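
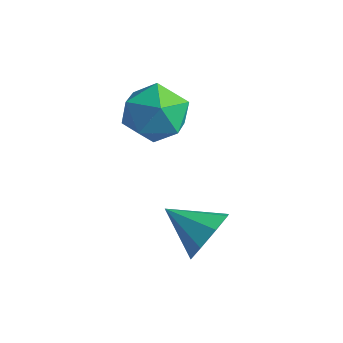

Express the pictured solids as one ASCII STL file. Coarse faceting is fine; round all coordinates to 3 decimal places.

solid 
facet normal 0.081 0.793 0.603
outer loop
vertex -3.161 1.102 -1.026
vertex -3.131 0.629 -0.408
vertex -2.475 0.838 -0.771
endloop
endfacet
facet normal 0.370 0.928 -0.034
outer loop
vertex -3.161 1.102 -1.026
vertex -2.475 0.838 -0.771
vertex -2.621 0.868 -1.535
endloop
endfacet
facet normal -0.137 0.837 -0.530
outer loop
vertex -3.161 1.102 -1.026
vertex -2.621 0.868 -1.535
vertex -3.368 0.677 -1.644
endloop
endfacet
facet normal -0.737 0.646 -0.197
outer loop
vertex -3.161 1.102 -1.026
vertex -3.368 0.677 -1.644
vertex -3.683 0.53 -0.948
endloop
endfacet
facet normal -0.603 0.619 0.503
outer loop
vertex -3.161 1.102 -1.026
vertex -3.683 0.53 -0.948
vertex -3.131 0.629 -0.408
endloop
endfacet
facet normal 0.882 0.446 -0.151
outer loop
vertex -2.621 0.868 -1.535
vertex -2.475 0.838 -0.771
vertex -2.257 0.25 -1.232
endloop
endfacet
facet normal 0.415 0.227 0.881
outer loop
vertex -2.475 0.838 -0.771
vertex -3.131 0.629 -0.408
vertex -2.572 0.103 -0.536
endloop
endfacet
facet normal -0.693 -0.056 0.719
outer loop
vertex -3.131 0.629 -0.408
vertex -3.683 0.53 -0.948
vertex -3.319 -0.088 -0.645
endloop
endfacet
facet normal -0.910 -0.012 -0.414
outer loop
vertex -3.683 0.53 -0.948
vertex -3.368 0.677 -1.644
vertex -3.465 -0.058 -1.409
endloop
endfacet
facet normal 0.063 0.298 -0.952
outer loop
vertex -3.368 0.677 -1.644
vertex -2.621 0.868 -1.535
vertex -2.809 0.151 -1.772
endloop
endfacet
facet normal 0.737 -0.646 0.197
outer loop
vertex -2.779 -0.322 -1.154
vertex -2.257 0.25 -1.232
vertex -2.572 0.103 -0.536
endloop
endfacet
facet normal 0.137 -0.837 0.530
outer loop
vertex -2.779 -0.322 -1.154
vertex -2.572 0.103 -0.536
vertex -3.319 -0.088 -0.645
endloop
endfacet
facet normal -0.370 -0.928 0.034
outer loop
vertex -2.779 -0.322 -1.154
vertex -3.319 -0.088 -0.645
vertex -3.465 -0.058 -1.409
endloop
endfacet
facet normal -0.081 -0.793 -0.603
outer loop
vertex -2.779 -0.322 -1.154
vertex -3.465 -0.058 -1.409
vertex -2.809 0.151 -1.772
endloop
endfacet
facet normal 0.603 -0.619 -0.503
outer loop
vertex -2.779 -0.322 -1.154
vertex -2.809 0.151 -1.772
vertex -2.257 0.25 -1.232
endloop
endfacet
facet normal 0.910 0.012 0.414
outer loop
vertex -2.572 0.103 -0.536
vertex -2.257 0.25 -1.232
vertex -2.475 0.838 -0.771
endloop
endfacet
facet normal -0.063 -0.298 0.952
outer loop
vertex -3.319 -0.088 -0.645
vertex -2.572 0.103 -0.536
vertex -3.131 0.629 -0.408
endloop
endfacet
facet normal -0.882 -0.446 0.151
outer loop
vertex -3.465 -0.058 -1.409
vertex -3.319 -0.088 -0.645
vertex -3.683 0.53 -0.948
endloop
endfacet
facet normal -0.415 -0.227 -0.881
outer loop
vertex -2.809 0.151 -1.772
vertex -3.465 -0.058 -1.409
vertex -3.368 0.677 -1.644
endloop
endfacet
facet normal 0.693 0.056 -0.719
outer loop
vertex -2.257 0.25 -1.232
vertex -2.809 0.151 -1.772
vertex -2.621 0.868 -1.535
endloop
endfacet
facet normal 0.884 0.216 -0.414
outer loop
vertex -0.655 -0.133 -2.587
vertex -0.842 -0.434 -3.144
vertex -0.883 0.182 -2.91
endloop
endfacet
facet normal -0.329 0.549 0.768
outer loop
vertex -0.655 -0.133 -2.587
vertex -0.883 0.182 -2.91
vertex -1.798 -0.666 -2.696
endloop
endfacet
facet normal 0.884 0.216 -0.414
outer loop
vertex -0.883 0.182 -2.91
vertex -0.842 -0.434 -3.144
vertex -1.087 0.136 -3.37
endloop
endfacet
facet normal -0.638 0.741 0.209
outer loop
vertex -0.883 0.182 -2.91
vertex -1.087 0.136 -3.37
vertex -1.798 -0.666 -2.696
endloop
endfacet
facet normal 0.884 0.215 -0.415
outer loop
vertex -1.087 0.136 -3.37
vertex -0.842 -0.434 -3.144
vertex -1.148 -0.244 -3.697
endloop
endfacet
facet normal -0.827 0.437 -0.353
outer loop
vertex -1.087 0.136 -3.37
vertex -1.148 -0.244 -3.697
vertex -1.798 -0.666 -2.696
endloop
endfacet
facet normal 0.884 0.215 -0.415
outer loop
vertex -1.148 -0.244 -3.697
vertex -0.842 -0.434 -3.144
vertex -1.03 -0.736 -3.7
endloop
endfacet
facet normal -0.787 -0.185 -0.589
outer loop
vertex -1.148 -0.244 -3.697
vertex -1.03 -0.736 -3.7
vertex -1.798 -0.666 -2.696
endloop
endfacet
facet normal 0.884 0.215 -0.415
outer loop
vertex -1.03 -0.736 -3.7
vertex -0.842 -0.434 -3.144
vertex -0.802 -1.05 -3.377
endloop
endfacet
facet normal -0.539 -0.761 -0.360
outer loop
vertex -1.03 -0.736 -3.7
vertex -0.802 -1.05 -3.377
vertex -1.798 -0.666 -2.696
endloop
endfacet
facet normal 0.885 0.214 -0.414
outer loop
vertex -0.802 -1.05 -3.377
vertex -0.842 -0.434 -3.144
vertex -0.598 -1.004 -2.917
endloop
endfacet
facet normal -0.232 -0.952 0.198
outer loop
vertex -0.802 -1.05 -3.377
vertex -0.598 -1.004 -2.917
vertex -1.798 -0.666 -2.696
endloop
endfacet
facet normal 0.885 0.214 -0.414
outer loop
vertex -0.598 -1.004 -2.917
vertex -0.842 -0.434 -3.144
vertex -0.537 -0.624 -2.59
endloop
endfacet
facet normal -0.042 -0.648 0.761
outer loop
vertex -0.598 -1.004 -2.917
vertex -0.537 -0.624 -2.59
vertex -1.798 -0.666 -2.696
endloop
endfacet
facet normal 0.885 0.215 -0.413
outer loop
vertex -0.537 -0.624 -2.59
vertex -0.842 -0.434 -3.144
vertex -0.655 -0.133 -2.587
endloop
endfacet
facet normal -0.083 -0.026 0.996
outer loop
vertex -0.537 -0.624 -2.59
vertex -0.655 -0.133 -2.587
vertex -1.798 -0.666 -2.696
endloop
endfacet

endsolid


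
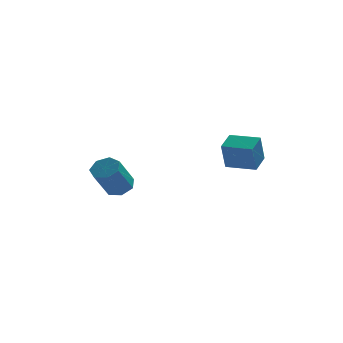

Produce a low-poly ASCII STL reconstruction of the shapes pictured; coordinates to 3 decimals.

solid 
facet normal -0.492 -0.806 -0.330
outer loop
vertex 2.587 -3.911 2.403
vertex 1.609 -3.307 2.385
vertex 2.803 -3.595 1.308
endloop
endfacet
facet normal 0.851 -0.525 0.016
outer loop
vertex 3.231 -2.893 1.595
vertex 2.587 -3.911 2.403
vertex 2.803 -3.595 1.308
endloop
endfacet
facet normal -0.492 -0.805 -0.330
outer loop
vertex 2.803 -3.595 1.308
vertex 1.609 -3.307 2.385
vertex 1.825 -2.99 1.29
endloop
endfacet
facet normal 0.186 0.273 -0.944
outer loop
vertex 1.825 -2.99 1.29
vertex 3.231 -2.893 1.595
vertex 2.803 -3.595 1.308
endloop
endfacet
facet normal -0.186 -0.273 0.944
outer loop
vertex 2.587 -3.911 2.403
vertex 2.037 -2.605 2.672
vertex 1.609 -3.307 2.385
endloop
endfacet
facet normal 0.851 -0.526 0.016
outer loop
vertex 3.015 -3.21 2.69
vertex 2.587 -3.911 2.403
vertex 3.231 -2.893 1.595
endloop
endfacet
facet normal -0.186 -0.273 0.944
outer loop
vertex 3.015 -3.21 2.69
vertex 2.037 -2.605 2.672
vertex 2.587 -3.911 2.403
endloop
endfacet
facet normal -0.851 0.525 -0.016
outer loop
vertex 1.609 -3.307 2.385
vertex 2.037 -2.605 2.672
vertex 1.825 -2.99 1.29
endloop
endfacet
facet normal 0.186 0.273 -0.944
outer loop
vertex 2.253 -2.289 1.577
vertex 3.231 -2.893 1.595
vertex 1.825 -2.99 1.29
endloop
endfacet
facet normal -0.850 0.526 -0.016
outer loop
vertex 1.825 -2.99 1.29
vertex 2.037 -2.605 2.672
vertex 2.253 -2.289 1.577
endloop
endfacet
facet normal 0.492 0.806 0.330
outer loop
vertex 2.253 -2.289 1.577
vertex 3.015 -3.21 2.69
vertex 3.231 -2.893 1.595
endloop
endfacet
facet normal 0.492 0.806 0.330
outer loop
vertex 2.037 -2.605 2.672
vertex 3.015 -3.21 2.69
vertex 2.253 -2.289 1.577
endloop
endfacet
facet normal 0.414 0.450 -0.791
outer loop
vertex -1.136 -0.749 -0.396
vertex -1.572 -0.337 -0.39
vertex -1.043 -0.326 -0.107
endloop
endfacet
facet normal 0.893 -0.371 0.256
outer loop
vertex -1.136 -0.749 -0.396
vertex -1.043 -0.326 -0.107
vertex -1.732 -1.396 0.744
endloop
endfacet
facet normal 0.893 -0.371 0.256
outer loop
vertex -1.732 -1.396 0.744
vertex -1.043 -0.326 -0.107
vertex -1.639 -0.973 1.033
endloop
endfacet
facet normal -0.415 -0.449 0.791
outer loop
vertex -1.732 -1.396 0.744
vertex -1.639 -0.973 1.033
vertex -2.168 -0.983 0.75
endloop
endfacet
facet normal 0.415 0.448 -0.792
outer loop
vertex -1.043 -0.326 -0.107
vertex -1.572 -0.337 -0.39
vertex -1.348 0.089 -0.032
endloop
endfacet
facet normal 0.696 0.404 0.593
outer loop
vertex -1.043 -0.326 -0.107
vertex -1.348 0.089 -0.032
vertex -1.639 -0.973 1.033
endloop
endfacet
facet normal 0.697 0.404 0.593
outer loop
vertex -1.639 -0.973 1.033
vertex -1.348 0.089 -0.032
vertex -1.944 -0.558 1.109
endloop
endfacet
facet normal -0.415 -0.450 0.791
outer loop
vertex -1.639 -0.973 1.033
vertex -1.944 -0.558 1.109
vertex -2.168 -0.983 0.75
endloop
endfacet
facet normal 0.413 0.449 -0.792
outer loop
vertex -1.348 0.089 -0.032
vertex -1.572 -0.337 -0.39
vertex -1.822 0.183 -0.226
endloop
endfacet
facet normal -0.024 0.875 0.483
outer loop
vertex -1.348 0.089 -0.032
vertex -1.822 0.183 -0.226
vertex -1.944 -0.558 1.109
endloop
endfacet
facet normal -0.024 0.875 0.484
outer loop
vertex -1.944 -0.558 1.109
vertex -1.822 0.183 -0.226
vertex -2.418 -0.463 0.914
endloop
endfacet
facet normal -0.415 -0.449 0.791
outer loop
vertex -1.944 -0.558 1.109
vertex -2.418 -0.463 0.914
vertex -2.168 -0.983 0.75
endloop
endfacet
facet normal 0.415 0.449 -0.791
outer loop
vertex -1.822 0.183 -0.226
vertex -1.572 -0.337 -0.39
vertex -2.107 -0.114 -0.544
endloop
endfacet
facet normal -0.727 0.687 0.009
outer loop
vertex -1.822 0.183 -0.226
vertex -2.107 -0.114 -0.544
vertex -2.418 -0.463 0.914
endloop
endfacet
facet normal -0.726 0.688 0.010
outer loop
vertex -2.418 -0.463 0.914
vertex -2.107 -0.114 -0.544
vertex -2.704 -0.76 0.597
endloop
endfacet
facet normal -0.413 -0.449 0.793
outer loop
vertex -2.418 -0.463 0.914
vertex -2.704 -0.76 0.597
vertex -2.168 -0.983 0.75
endloop
endfacet
facet normal 0.415 0.448 -0.792
outer loop
vertex -2.107 -0.114 -0.544
vertex -1.572 -0.337 -0.39
vertex -1.99 -0.579 -0.746
endloop
endfacet
facet normal -0.882 -0.017 -0.471
outer loop
vertex -2.107 -0.114 -0.544
vertex -1.99 -0.579 -0.746
vertex -2.704 -0.76 0.597
endloop
endfacet
facet normal -0.882 -0.018 -0.471
outer loop
vertex -2.704 -0.76 0.597
vertex -1.99 -0.579 -0.746
vertex -2.586 -1.225 0.394
endloop
endfacet
facet normal -0.413 -0.450 0.791
outer loop
vertex -2.704 -0.76 0.597
vertex -2.586 -1.225 0.394
vertex -2.168 -0.983 0.75
endloop
endfacet
facet normal 0.415 0.448 -0.792
outer loop
vertex -1.99 -0.579 -0.746
vertex -1.572 -0.337 -0.39
vertex -1.558 -0.862 -0.68
endloop
endfacet
facet normal -0.374 -0.710 -0.597
outer loop
vertex -1.99 -0.579 -0.746
vertex -1.558 -0.862 -0.68
vertex -2.586 -1.225 0.394
endloop
endfacet
facet normal -0.374 -0.710 -0.597
outer loop
vertex -2.586 -1.225 0.394
vertex -1.558 -0.862 -0.68
vertex -2.154 -1.508 0.46
endloop
endfacet
facet normal -0.415 -0.448 0.792
outer loop
vertex -2.586 -1.225 0.394
vertex -2.154 -1.508 0.46
vertex -2.168 -0.983 0.75
endloop
endfacet
facet normal 0.413 0.449 -0.792
outer loop
vertex -1.558 -0.862 -0.68
vertex -1.572 -0.337 -0.39
vertex -1.136 -0.749 -0.396
endloop
endfacet
facet normal 0.416 -0.867 -0.274
outer loop
vertex -1.558 -0.862 -0.68
vertex -1.136 -0.749 -0.396
vertex -2.154 -1.508 0.46
endloop
endfacet
facet normal 0.415 -0.867 -0.275
outer loop
vertex -2.154 -1.508 0.46
vertex -1.136 -0.749 -0.396
vertex -1.732 -1.396 0.744
endloop
endfacet
facet normal -0.414 -0.449 0.792
outer loop
vertex -2.154 -1.508 0.46
vertex -1.732 -1.396 0.744
vertex -2.168 -0.983 0.75
endloop
endfacet

endsolid


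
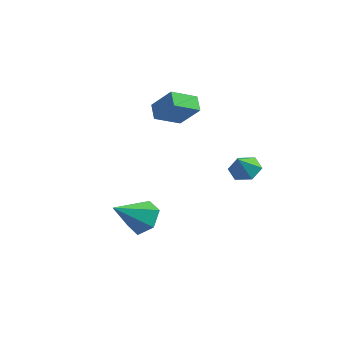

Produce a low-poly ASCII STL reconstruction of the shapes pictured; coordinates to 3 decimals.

solid 
facet normal -0.722 -0.033 -0.691
outer loop
vertex -1.844 0.423 2.436
vertex -2.433 0.897 3.028
vertex -1.37 1.71 1.879
endloop
endfacet
facet normal 0.613 -0.493 -0.617
outer loop
vertex -0.207 1.763 2.992
vertex -1.844 0.423 2.436
vertex -1.37 1.71 1.879
endloop
endfacet
facet normal -0.722 -0.033 -0.691
outer loop
vertex -1.37 1.71 1.879
vertex -2.433 0.897 3.028
vertex -1.959 2.183 2.471
endloop
endfacet
facet normal 0.320 0.869 -0.376
outer loop
vertex -1.959 2.183 2.471
vertex -0.207 1.763 2.992
vertex -1.37 1.71 1.879
endloop
endfacet
facet normal -0.321 -0.869 0.377
outer loop
vertex -1.844 0.423 2.436
vertex -1.27 0.95 4.141
vertex -2.433 0.897 3.028
endloop
endfacet
facet normal 0.613 -0.493 -0.617
outer loop
vertex -0.681 0.477 3.549
vertex -1.844 0.423 2.436
vertex -0.207 1.763 2.992
endloop
endfacet
facet normal -0.320 -0.869 0.376
outer loop
vertex -0.681 0.477 3.549
vertex -1.27 0.95 4.141
vertex -1.844 0.423 2.436
endloop
endfacet
facet normal -0.613 0.493 0.617
outer loop
vertex -2.433 0.897 3.028
vertex -1.27 0.95 4.141
vertex -1.959 2.183 2.471
endloop
endfacet
facet normal 0.320 0.869 -0.377
outer loop
vertex -0.796 2.237 3.584
vertex -0.207 1.763 2.992
vertex -1.959 2.183 2.471
endloop
endfacet
facet normal -0.613 0.493 0.617
outer loop
vertex -1.959 2.183 2.471
vertex -1.27 0.95 4.141
vertex -0.796 2.237 3.584
endloop
endfacet
facet normal 0.722 0.033 0.691
outer loop
vertex -0.796 2.237 3.584
vertex -0.681 0.477 3.549
vertex -0.207 1.763 2.992
endloop
endfacet
facet normal 0.722 0.033 0.691
outer loop
vertex -1.27 0.95 4.141
vertex -0.681 0.477 3.549
vertex -0.796 2.237 3.584
endloop
endfacet
facet normal -0.161 0.650 -0.742
outer loop
vertex 3.344 1.183 -0.216
vertex 2.696 1.47 0.176
vertex 3.425 1.798 0.305
endloop
endfacet
facet normal 0.925 -0.309 0.221
outer loop
vertex 3.344 1.183 -0.216
vertex 3.425 1.798 0.305
vertex 2.884 0.71 1.044
endloop
endfacet
facet normal -0.161 0.650 -0.742
outer loop
vertex 3.425 1.798 0.305
vertex 2.696 1.47 0.176
vertex 2.777 2.085 0.697
endloop
endfacet
facet normal 0.578 0.242 0.779
outer loop
vertex 3.425 1.798 0.305
vertex 2.777 2.085 0.697
vertex 2.884 0.71 1.044
endloop
endfacet
facet normal -0.160 0.650 -0.743
outer loop
vertex 2.777 2.085 0.697
vertex 2.696 1.47 0.176
vertex 2.048 1.758 0.568
endloop
endfacet
facet normal -0.264 0.217 0.940
outer loop
vertex 2.777 2.085 0.697
vertex 2.048 1.758 0.568
vertex 2.884 0.71 1.044
endloop
endfacet
facet normal -0.160 0.650 -0.743
outer loop
vertex 2.048 1.758 0.568
vertex 2.696 1.47 0.176
vertex 1.967 1.143 0.047
endloop
endfacet
facet normal -0.759 -0.359 0.542
outer loop
vertex 2.048 1.758 0.568
vertex 1.967 1.143 0.047
vertex 2.884 0.71 1.044
endloop
endfacet
facet normal -0.161 0.651 -0.742
outer loop
vertex 1.967 1.143 0.047
vertex 2.696 1.47 0.176
vertex 2.615 0.856 -0.345
endloop
endfacet
facet normal -0.413 -0.911 -0.016
outer loop
vertex 1.967 1.143 0.047
vertex 2.615 0.856 -0.345
vertex 2.884 0.71 1.044
endloop
endfacet
facet normal -0.161 0.651 -0.742
outer loop
vertex 2.615 0.856 -0.345
vertex 2.696 1.47 0.176
vertex 3.344 1.183 -0.216
endloop
endfacet
facet normal 0.429 -0.886 -0.176
outer loop
vertex 2.615 0.856 -0.345
vertex 3.344 1.183 -0.216
vertex 2.884 0.71 1.044
endloop
endfacet
facet normal 0.218 0.807 -0.549
outer loop
vertex 0.543 -1.908 -1.944
vertex -0.219 -2.137 -2.583
vertex -0.393 -1.54 -1.774
endloop
endfacet
facet normal 0.213 0.091 0.973
outer loop
vertex 0.543 -1.908 -1.944
vertex -0.393 -1.54 -1.774
vertex -0.641 -3.703 -1.517
endloop
endfacet
facet normal 0.217 0.807 -0.549
outer loop
vertex -0.393 -1.54 -1.774
vertex -0.219 -2.137 -2.583
vertex -1.155 -1.769 -2.412
endloop
endfacet
facet normal -0.662 0.163 0.732
outer loop
vertex -0.393 -1.54 -1.774
vertex -1.155 -1.769 -2.412
vertex -0.641 -3.703 -1.517
endloop
endfacet
facet normal 0.217 0.807 -0.549
outer loop
vertex -1.155 -1.769 -2.412
vertex -0.219 -2.137 -2.583
vertex -0.981 -2.366 -3.221
endloop
endfacet
facet normal -0.965 -0.263 -0.014
outer loop
vertex -1.155 -1.769 -2.412
vertex -0.981 -2.366 -3.221
vertex -0.641 -3.703 -1.517
endloop
endfacet
facet normal 0.217 0.807 -0.549
outer loop
vertex -0.981 -2.366 -3.221
vertex -0.219 -2.137 -2.583
vertex -0.045 -2.734 -3.391
endloop
endfacet
facet normal -0.393 -0.760 -0.518
outer loop
vertex -0.981 -2.366 -3.221
vertex -0.045 -2.734 -3.391
vertex -0.641 -3.703 -1.517
endloop
endfacet
facet normal 0.217 0.807 -0.549
outer loop
vertex -0.045 -2.734 -3.391
vertex -0.219 -2.137 -2.583
vertex 0.717 -2.505 -2.753
endloop
endfacet
facet normal 0.482 -0.832 -0.277
outer loop
vertex -0.045 -2.734 -3.391
vertex 0.717 -2.505 -2.753
vertex -0.641 -3.703 -1.517
endloop
endfacet
facet normal 0.218 0.807 -0.549
outer loop
vertex 0.717 -2.505 -2.753
vertex -0.219 -2.137 -2.583
vertex 0.543 -1.908 -1.944
endloop
endfacet
facet normal 0.785 -0.406 0.468
outer loop
vertex 0.717 -2.505 -2.753
vertex 0.543 -1.908 -1.944
vertex -0.641 -3.703 -1.517
endloop
endfacet

endsolid


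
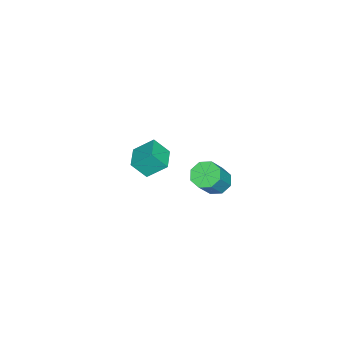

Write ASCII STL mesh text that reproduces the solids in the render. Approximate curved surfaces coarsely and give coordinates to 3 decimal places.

solid 
facet normal -0.963 -0.270 0.004
outer loop
vertex -3.562 -4.618 -2.961
vertex -3.888 -3.44 -1.914
vertex -3.816 -3.73 -4.04
endloop
endfacet
facet normal 0.202 -0.732 -0.650
outer loop
vertex -2.352 -3.32 -4.046
vertex -3.562 -4.618 -2.961
vertex -3.816 -3.73 -4.04
endloop
endfacet
facet normal -0.963 -0.269 0.004
outer loop
vertex -3.816 -3.73 -4.04
vertex -3.888 -3.44 -1.914
vertex -4.141 -2.551 -2.993
endloop
endfacet
facet normal -0.178 0.625 -0.760
outer loop
vertex -4.141 -2.551 -2.993
vertex -2.352 -3.32 -4.046
vertex -3.816 -3.73 -4.04
endloop
endfacet
facet normal 0.178 -0.626 0.759
outer loop
vertex -3.562 -4.618 -2.961
vertex -2.424 -3.03 -1.92
vertex -3.888 -3.44 -1.914
endloop
endfacet
facet normal 0.202 -0.732 -0.651
outer loop
vertex -2.099 -4.209 -2.967
vertex -3.562 -4.618 -2.961
vertex -2.352 -3.32 -4.046
endloop
endfacet
facet normal 0.178 -0.626 0.760
outer loop
vertex -2.099 -4.209 -2.967
vertex -2.424 -3.03 -1.92
vertex -3.562 -4.618 -2.961
endloop
endfacet
facet normal -0.202 0.732 0.651
outer loop
vertex -3.888 -3.44 -1.914
vertex -2.424 -3.03 -1.92
vertex -4.141 -2.551 -2.993
endloop
endfacet
facet normal -0.178 0.626 -0.759
outer loop
vertex -2.678 -2.142 -2.999
vertex -2.352 -3.32 -4.046
vertex -4.141 -2.551 -2.993
endloop
endfacet
facet normal -0.202 0.732 0.650
outer loop
vertex -4.141 -2.551 -2.993
vertex -2.424 -3.03 -1.92
vertex -2.678 -2.142 -2.999
endloop
endfacet
facet normal 0.963 0.270 -0.004
outer loop
vertex -2.678 -2.142 -2.999
vertex -2.099 -4.209 -2.967
vertex -2.352 -3.32 -4.046
endloop
endfacet
facet normal 0.963 0.270 -0.005
outer loop
vertex -2.424 -3.03 -1.92
vertex -2.099 -4.209 -2.967
vertex -2.678 -2.142 -2.999
endloop
endfacet
facet normal -0.594 0.121 -0.795
outer loop
vertex 3.97 2.697 2.325
vertex 3.286 2.806 2.853
vertex 3.876 3.335 2.492
endloop
endfacet
facet normal 0.792 0.261 -0.552
outer loop
vertex 3.97 2.697 2.325
vertex 3.876 3.335 2.492
vertex 5.117 2.465 3.86
endloop
endfacet
facet normal 0.792 0.261 -0.552
outer loop
vertex 5.117 2.465 3.86
vertex 3.876 3.335 2.492
vertex 5.023 3.103 4.027
endloop
endfacet
facet normal 0.594 -0.121 0.795
outer loop
vertex 5.117 2.465 3.86
vertex 5.023 3.103 4.027
vertex 4.434 2.574 4.387
endloop
endfacet
facet normal -0.594 0.120 -0.795
outer loop
vertex 3.876 3.335 2.492
vertex 3.286 2.806 2.853
vertex 3.436 3.663 2.87
endloop
endfacet
facet normal 0.460 0.862 -0.213
outer loop
vertex 3.876 3.335 2.492
vertex 3.436 3.663 2.87
vertex 5.023 3.103 4.027
endloop
endfacet
facet normal 0.460 0.862 -0.213
outer loop
vertex 5.023 3.103 4.027
vertex 3.436 3.663 2.87
vertex 4.583 3.431 4.405
endloop
endfacet
facet normal 0.594 -0.120 0.795
outer loop
vertex 5.023 3.103 4.027
vertex 4.583 3.431 4.405
vertex 4.434 2.574 4.387
endloop
endfacet
facet normal -0.595 0.120 -0.795
outer loop
vertex 3.436 3.663 2.87
vertex 3.286 2.806 2.853
vertex 2.909 3.489 3.238
endloop
endfacet
facet normal -0.141 0.958 0.250
outer loop
vertex 3.436 3.663 2.87
vertex 2.909 3.489 3.238
vertex 4.583 3.431 4.405
endloop
endfacet
facet normal -0.142 0.958 0.251
outer loop
vertex 4.583 3.431 4.405
vertex 2.909 3.489 3.238
vertex 4.056 3.257 4.772
endloop
endfacet
facet normal 0.594 -0.120 0.796
outer loop
vertex 4.583 3.431 4.405
vertex 4.056 3.257 4.772
vertex 4.434 2.574 4.387
endloop
endfacet
facet normal -0.594 0.120 -0.795
outer loop
vertex 2.909 3.489 3.238
vertex 3.286 2.806 2.853
vertex 2.603 2.915 3.38
endloop
endfacet
facet normal -0.660 0.492 0.568
outer loop
vertex 2.909 3.489 3.238
vertex 2.603 2.915 3.38
vertex 4.056 3.257 4.772
endloop
endfacet
facet normal -0.660 0.493 0.567
outer loop
vertex 4.056 3.257 4.772
vertex 2.603 2.915 3.38
vertex 3.75 2.683 4.915
endloop
endfacet
facet normal 0.595 -0.119 0.795
outer loop
vertex 4.056 3.257 4.772
vertex 3.75 2.683 4.915
vertex 4.434 2.574 4.387
endloop
endfacet
facet normal -0.594 0.121 -0.795
outer loop
vertex 2.603 2.915 3.38
vertex 3.286 2.806 2.853
vertex 2.697 2.277 3.213
endloop
endfacet
facet normal -0.792 -0.261 0.552
outer loop
vertex 2.603 2.915 3.38
vertex 2.697 2.277 3.213
vertex 3.75 2.683 4.915
endloop
endfacet
facet normal -0.792 -0.261 0.552
outer loop
vertex 3.75 2.683 4.915
vertex 2.697 2.277 3.213
vertex 3.844 2.045 4.748
endloop
endfacet
facet normal 0.594 -0.121 0.795
outer loop
vertex 3.75 2.683 4.915
vertex 3.844 2.045 4.748
vertex 4.434 2.574 4.387
endloop
endfacet
facet normal -0.594 0.120 -0.795
outer loop
vertex 2.697 2.277 3.213
vertex 3.286 2.806 2.853
vertex 3.137 1.949 2.835
endloop
endfacet
facet normal -0.460 -0.862 0.213
outer loop
vertex 2.697 2.277 3.213
vertex 3.137 1.949 2.835
vertex 3.844 2.045 4.748
endloop
endfacet
facet normal -0.460 -0.862 0.213
outer loop
vertex 3.844 2.045 4.748
vertex 3.137 1.949 2.835
vertex 4.284 1.717 4.37
endloop
endfacet
facet normal 0.594 -0.120 0.795
outer loop
vertex 3.844 2.045 4.748
vertex 4.284 1.717 4.37
vertex 4.434 2.574 4.387
endloop
endfacet
facet normal -0.594 0.120 -0.796
outer loop
vertex 3.137 1.949 2.835
vertex 3.286 2.806 2.853
vertex 3.664 2.123 2.468
endloop
endfacet
facet normal 0.142 -0.958 -0.251
outer loop
vertex 3.137 1.949 2.835
vertex 3.664 2.123 2.468
vertex 4.284 1.717 4.37
endloop
endfacet
facet normal 0.141 -0.958 -0.251
outer loop
vertex 4.284 1.717 4.37
vertex 3.664 2.123 2.468
vertex 4.811 1.891 4.002
endloop
endfacet
facet normal 0.595 -0.120 0.795
outer loop
vertex 4.284 1.717 4.37
vertex 4.811 1.891 4.002
vertex 4.434 2.574 4.387
endloop
endfacet
facet normal -0.595 0.119 -0.795
outer loop
vertex 3.664 2.123 2.468
vertex 3.286 2.806 2.853
vertex 3.97 2.697 2.325
endloop
endfacet
facet normal 0.659 -0.493 -0.568
outer loop
vertex 3.664 2.123 2.468
vertex 3.97 2.697 2.325
vertex 4.811 1.891 4.002
endloop
endfacet
facet normal 0.660 -0.492 -0.568
outer loop
vertex 4.811 1.891 4.002
vertex 3.97 2.697 2.325
vertex 5.117 2.465 3.86
endloop
endfacet
facet normal 0.594 -0.120 0.795
outer loop
vertex 4.811 1.891 4.002
vertex 5.117 2.465 3.86
vertex 4.434 2.574 4.387
endloop
endfacet

endsolid


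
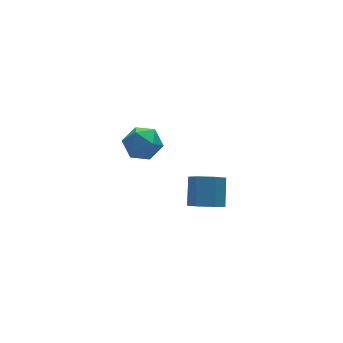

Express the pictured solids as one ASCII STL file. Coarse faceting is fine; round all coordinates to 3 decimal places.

solid 
facet normal -0.395 -0.613 -0.684
outer loop
vertex 1.863 -3.842 1.818
vertex 1.259 -3.995 2.304
vertex 1.212 -3.395 1.793
endloop
endfacet
facet normal 0.406 0.551 -0.729
outer loop
vertex 1.863 -3.842 1.818
vertex 1.212 -3.395 1.793
vertex 2.424 -2.971 2.789
endloop
endfacet
facet normal 0.406 0.552 -0.729
outer loop
vertex 2.424 -2.971 2.789
vertex 1.212 -3.395 1.793
vertex 1.773 -2.524 2.765
endloop
endfacet
facet normal 0.396 0.613 0.684
outer loop
vertex 2.424 -2.971 2.789
vertex 1.773 -2.524 2.765
vertex 1.821 -3.125 3.276
endloop
endfacet
facet normal -0.396 -0.613 -0.683
outer loop
vertex 1.212 -3.395 1.793
vertex 1.259 -3.995 2.304
vertex 0.609 -3.548 2.28
endloop
endfacet
facet normal -0.510 0.766 -0.391
outer loop
vertex 1.212 -3.395 1.793
vertex 0.609 -3.548 2.28
vertex 1.773 -2.524 2.765
endloop
endfacet
facet normal -0.511 0.766 -0.391
outer loop
vertex 1.773 -2.524 2.765
vertex 0.609 -3.548 2.28
vertex 1.17 -2.678 3.251
endloop
endfacet
facet normal 0.395 0.613 0.684
outer loop
vertex 1.773 -2.524 2.765
vertex 1.17 -2.678 3.251
vertex 1.821 -3.125 3.276
endloop
endfacet
facet normal -0.396 -0.613 -0.684
outer loop
vertex 0.609 -3.548 2.28
vertex 1.259 -3.995 2.304
vertex 0.656 -4.149 2.791
endloop
endfacet
facet normal -0.917 0.215 0.337
outer loop
vertex 0.609 -3.548 2.28
vertex 0.656 -4.149 2.791
vertex 1.17 -2.678 3.251
endloop
endfacet
facet normal -0.917 0.215 0.337
outer loop
vertex 1.17 -2.678 3.251
vertex 0.656 -4.149 2.791
vertex 1.217 -3.278 3.762
endloop
endfacet
facet normal 0.395 0.613 0.684
outer loop
vertex 1.17 -2.678 3.251
vertex 1.217 -3.278 3.762
vertex 1.821 -3.125 3.276
endloop
endfacet
facet normal -0.396 -0.613 -0.684
outer loop
vertex 0.656 -4.149 2.791
vertex 1.259 -3.995 2.304
vertex 1.307 -4.596 2.815
endloop
endfacet
facet normal -0.406 -0.551 0.729
outer loop
vertex 0.656 -4.149 2.791
vertex 1.307 -4.596 2.815
vertex 1.217 -3.278 3.762
endloop
endfacet
facet normal -0.407 -0.551 0.729
outer loop
vertex 1.217 -3.278 3.762
vertex 1.307 -4.596 2.815
vertex 1.868 -3.725 3.787
endloop
endfacet
facet normal 0.395 0.613 0.684
outer loop
vertex 1.217 -3.278 3.762
vertex 1.868 -3.725 3.787
vertex 1.821 -3.125 3.276
endloop
endfacet
facet normal -0.395 -0.613 -0.684
outer loop
vertex 1.307 -4.596 2.815
vertex 1.259 -3.995 2.304
vertex 1.91 -4.442 2.329
endloop
endfacet
facet normal 0.511 -0.766 0.391
outer loop
vertex 1.307 -4.596 2.815
vertex 1.91 -4.442 2.329
vertex 1.868 -3.725 3.787
endloop
endfacet
facet normal 0.510 -0.766 0.391
outer loop
vertex 1.868 -3.725 3.787
vertex 1.91 -4.442 2.329
vertex 2.471 -3.572 3.3
endloop
endfacet
facet normal 0.396 0.613 0.683
outer loop
vertex 1.868 -3.725 3.787
vertex 2.471 -3.572 3.3
vertex 1.821 -3.125 3.276
endloop
endfacet
facet normal -0.395 -0.613 -0.684
outer loop
vertex 1.91 -4.442 2.329
vertex 1.259 -3.995 2.304
vertex 1.863 -3.842 1.818
endloop
endfacet
facet normal 0.917 -0.215 -0.337
outer loop
vertex 1.91 -4.442 2.329
vertex 1.863 -3.842 1.818
vertex 2.471 -3.572 3.3
endloop
endfacet
facet normal 0.917 -0.215 -0.337
outer loop
vertex 2.471 -3.572 3.3
vertex 1.863 -3.842 1.818
vertex 2.424 -2.971 2.789
endloop
endfacet
facet normal 0.396 0.613 0.684
outer loop
vertex 2.471 -3.572 3.3
vertex 2.424 -2.971 2.789
vertex 1.821 -3.125 3.276
endloop
endfacet
facet normal -0.989 -0.009 -0.150
outer loop
vertex 0.794 1.71 1.122
vertex 0.667 1.272 1.987
vertex 0.667 2.248 1.929
endloop
endfacet
facet normal -0.687 0.550 -0.475
outer loop
vertex 0.794 1.71 1.122
vertex 0.667 2.248 1.929
vertex 1.336 2.511 1.265
endloop
endfacet
facet normal -0.198 0.301 -0.933
outer loop
vertex 0.794 1.71 1.122
vertex 1.336 2.511 1.265
vertex 1.749 1.697 0.915
endloop
endfacet
facet normal -0.198 -0.411 -0.890
outer loop
vertex 0.794 1.71 1.122
vertex 1.749 1.697 0.915
vertex 1.336 0.932 1.361
endloop
endfacet
facet normal -0.687 -0.603 -0.406
outer loop
vertex 0.794 1.71 1.122
vertex 1.336 0.932 1.361
vertex 0.667 1.272 1.987
endloop
endfacet
facet normal -0.349 0.937 0.020
outer loop
vertex 1.336 2.511 1.265
vertex 0.667 2.248 1.929
vertex 1.544 2.568 2.219
endloop
endfacet
facet normal -0.836 0.033 0.547
outer loop
vertex 0.667 2.248 1.929
vertex 0.667 1.272 1.987
vertex 1.131 1.803 2.665
endloop
endfacet
facet normal -0.349 -0.928 0.131
outer loop
vertex 0.667 1.272 1.987
vertex 1.336 0.932 1.361
vertex 1.544 0.989 2.315
endloop
endfacet
facet normal 0.441 -0.618 -0.651
outer loop
vertex 1.336 0.932 1.361
vertex 1.749 1.697 0.915
vertex 2.213 1.252 1.651
endloop
endfacet
facet normal 0.442 0.534 -0.721
outer loop
vertex 1.749 1.697 0.915
vertex 1.336 2.511 1.265
vertex 2.213 2.228 1.593
endloop
endfacet
facet normal 0.198 0.411 0.890
outer loop
vertex 2.086 1.79 2.458
vertex 1.544 2.568 2.219
vertex 1.131 1.803 2.665
endloop
endfacet
facet normal 0.198 -0.301 0.933
outer loop
vertex 2.086 1.79 2.458
vertex 1.131 1.803 2.665
vertex 1.544 0.989 2.315
endloop
endfacet
facet normal 0.687 -0.550 0.475
outer loop
vertex 2.086 1.79 2.458
vertex 1.544 0.989 2.315
vertex 2.213 1.252 1.651
endloop
endfacet
facet normal 0.989 0.009 0.150
outer loop
vertex 2.086 1.79 2.458
vertex 2.213 1.252 1.651
vertex 2.213 2.228 1.593
endloop
endfacet
facet normal 0.687 0.603 0.406
outer loop
vertex 2.086 1.79 2.458
vertex 2.213 2.228 1.593
vertex 1.544 2.568 2.219
endloop
endfacet
facet normal -0.441 0.618 0.651
outer loop
vertex 1.131 1.803 2.665
vertex 1.544 2.568 2.219
vertex 0.667 2.248 1.929
endloop
endfacet
facet normal -0.442 -0.534 0.721
outer loop
vertex 1.544 0.989 2.315
vertex 1.131 1.803 2.665
vertex 0.667 1.272 1.987
endloop
endfacet
facet normal 0.349 -0.937 -0.020
outer loop
vertex 2.213 1.252 1.651
vertex 1.544 0.989 2.315
vertex 1.336 0.932 1.361
endloop
endfacet
facet normal 0.836 -0.033 -0.547
outer loop
vertex 2.213 2.228 1.593
vertex 2.213 1.252 1.651
vertex 1.749 1.697 0.915
endloop
endfacet
facet normal 0.349 0.928 -0.131
outer loop
vertex 1.544 2.568 2.219
vertex 2.213 2.228 1.593
vertex 1.336 2.511 1.265
endloop
endfacet

endsolid


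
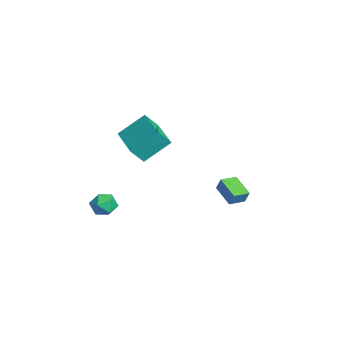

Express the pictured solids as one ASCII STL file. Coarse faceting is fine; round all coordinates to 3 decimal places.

solid 
facet normal -0.996 -0.091 0.022
outer loop
vertex -1.518 -2.888 3.902
vertex -1.621 -1.494 5.004
vertex -1.6 -2.199 3.023
endloop
endfacet
facet normal 0.058 -0.783 -0.619
outer loop
vertex 0.521 -2.006 2.976
vertex -1.518 -2.888 3.902
vertex -1.6 -2.199 3.023
endloop
endfacet
facet normal -0.996 -0.091 0.022
outer loop
vertex -1.6 -2.199 3.023
vertex -1.621 -1.494 5.004
vertex -1.703 -0.805 4.125
endloop
endfacet
facet normal -0.073 0.615 -0.785
outer loop
vertex -1.703 -0.805 4.125
vertex 0.521 -2.006 2.976
vertex -1.6 -2.199 3.023
endloop
endfacet
facet normal 0.073 -0.615 0.785
outer loop
vertex -1.518 -2.888 3.902
vertex 0.5 -1.301 4.957
vertex -1.621 -1.494 5.004
endloop
endfacet
facet normal 0.058 -0.783 -0.619
outer loop
vertex 0.603 -2.695 3.855
vertex -1.518 -2.888 3.902
vertex 0.521 -2.006 2.976
endloop
endfacet
facet normal 0.073 -0.615 0.785
outer loop
vertex 0.603 -2.695 3.855
vertex 0.5 -1.301 4.957
vertex -1.518 -2.888 3.902
endloop
endfacet
facet normal -0.058 0.783 0.619
outer loop
vertex -1.621 -1.494 5.004
vertex 0.5 -1.301 4.957
vertex -1.703 -0.805 4.125
endloop
endfacet
facet normal -0.073 0.615 -0.785
outer loop
vertex 0.418 -0.612 4.078
vertex 0.521 -2.006 2.976
vertex -1.703 -0.805 4.125
endloop
endfacet
facet normal -0.058 0.783 0.619
outer loop
vertex -1.703 -0.805 4.125
vertex 0.5 -1.301 4.957
vertex 0.418 -0.612 4.078
endloop
endfacet
facet normal 0.996 0.091 -0.022
outer loop
vertex 0.418 -0.612 4.078
vertex 0.603 -2.695 3.855
vertex 0.521 -2.006 2.976
endloop
endfacet
facet normal 0.996 0.091 -0.022
outer loop
vertex 0.5 -1.301 4.957
vertex 0.603 -2.695 3.855
vertex 0.418 -0.612 4.078
endloop
endfacet
facet normal -0.047 0.339 0.939
outer loop
vertex -4.259 -2.726 -2.319
vertex -4.026 -3.452 -2.045
vertex -3.472 -2.888 -2.221
endloop
endfacet
facet normal 0.118 0.866 0.486
outer loop
vertex -4.259 -2.726 -2.319
vertex -3.472 -2.888 -2.221
vertex -3.724 -2.486 -2.877
endloop
endfacet
facet normal -0.407 0.914 0.003
outer loop
vertex -4.259 -2.726 -2.319
vertex -3.724 -2.486 -2.877
vertex -4.433 -2.801 -3.107
endloop
endfacet
facet normal -0.895 0.417 0.158
outer loop
vertex -4.259 -2.726 -2.319
vertex -4.433 -2.801 -3.107
vertex -4.62 -3.397 -2.592
endloop
endfacet
facet normal -0.673 0.062 0.737
outer loop
vertex -4.259 -2.726 -2.319
vertex -4.62 -3.397 -2.592
vertex -4.026 -3.452 -2.045
endloop
endfacet
facet normal 0.716 0.683 0.143
outer loop
vertex -3.724 -2.486 -2.877
vertex -3.472 -2.888 -2.221
vertex -3.16 -3.063 -2.948
endloop
endfacet
facet normal 0.450 -0.168 0.877
outer loop
vertex -3.472 -2.888 -2.221
vertex -4.026 -3.452 -2.045
vertex -3.347 -3.659 -2.433
endloop
endfacet
facet normal -0.563 -0.618 0.549
outer loop
vertex -4.026 -3.452 -2.045
vertex -4.62 -3.397 -2.592
vertex -4.056 -3.974 -2.663
endloop
endfacet
facet normal -0.922 -0.044 -0.385
outer loop
vertex -4.62 -3.397 -2.592
vertex -4.433 -2.801 -3.107
vertex -4.308 -3.572 -3.319
endloop
endfacet
facet normal -0.132 0.760 -0.636
outer loop
vertex -4.433 -2.801 -3.107
vertex -3.724 -2.486 -2.877
vertex -3.754 -3.008 -3.495
endloop
endfacet
facet normal 0.895 -0.417 -0.158
outer loop
vertex -3.521 -3.734 -3.221
vertex -3.16 -3.063 -2.948
vertex -3.347 -3.659 -2.433
endloop
endfacet
facet normal 0.407 -0.914 -0.003
outer loop
vertex -3.521 -3.734 -3.221
vertex -3.347 -3.659 -2.433
vertex -4.056 -3.974 -2.663
endloop
endfacet
facet normal -0.118 -0.866 -0.486
outer loop
vertex -3.521 -3.734 -3.221
vertex -4.056 -3.974 -2.663
vertex -4.308 -3.572 -3.319
endloop
endfacet
facet normal 0.047 -0.339 -0.939
outer loop
vertex -3.521 -3.734 -3.221
vertex -4.308 -3.572 -3.319
vertex -3.754 -3.008 -3.495
endloop
endfacet
facet normal 0.673 -0.062 -0.737
outer loop
vertex -3.521 -3.734 -3.221
vertex -3.754 -3.008 -3.495
vertex -3.16 -3.063 -2.948
endloop
endfacet
facet normal 0.922 0.044 0.385
outer loop
vertex -3.347 -3.659 -2.433
vertex -3.16 -3.063 -2.948
vertex -3.472 -2.888 -2.221
endloop
endfacet
facet normal 0.132 -0.760 0.636
outer loop
vertex -4.056 -3.974 -2.663
vertex -3.347 -3.659 -2.433
vertex -4.026 -3.452 -2.045
endloop
endfacet
facet normal -0.716 -0.683 -0.143
outer loop
vertex -4.308 -3.572 -3.319
vertex -4.056 -3.974 -2.663
vertex -4.62 -3.397 -2.592
endloop
endfacet
facet normal -0.450 0.168 -0.877
outer loop
vertex -3.754 -3.008 -3.495
vertex -4.308 -3.572 -3.319
vertex -4.433 -2.801 -3.107
endloop
endfacet
facet normal 0.563 0.618 -0.549
outer loop
vertex -3.16 -3.063 -2.948
vertex -3.754 -3.008 -3.495
vertex -3.724 -2.486 -2.877
endloop
endfacet
facet normal -0.897 -0.265 0.355
outer loop
vertex -3.952 3.034 -1.807
vertex -4.272 3.964 -1.922
vertex -4.2 2.855 -2.568
endloop
endfacet
facet normal 0.323 -0.939 0.116
outer loop
vertex -2.908 3.236 -3.078
vertex -3.952 3.034 -1.807
vertex -4.2 2.855 -2.568
endloop
endfacet
facet normal -0.897 -0.264 0.353
outer loop
vertex -4.2 2.855 -2.568
vertex -4.272 3.964 -1.922
vertex -4.519 3.785 -2.683
endloop
endfacet
facet normal -0.302 -0.218 -0.928
outer loop
vertex -4.519 3.785 -2.683
vertex -2.908 3.236 -3.078
vertex -4.2 2.855 -2.568
endloop
endfacet
facet normal 0.302 0.219 0.928
outer loop
vertex -3.952 3.034 -1.807
vertex -2.98 4.345 -2.432
vertex -4.272 3.964 -1.922
endloop
endfacet
facet normal 0.323 -0.939 0.116
outer loop
vertex -2.661 3.415 -2.317
vertex -3.952 3.034 -1.807
vertex -2.908 3.236 -3.078
endloop
endfacet
facet normal 0.302 0.218 0.928
outer loop
vertex -2.661 3.415 -2.317
vertex -2.98 4.345 -2.432
vertex -3.952 3.034 -1.807
endloop
endfacet
facet normal -0.323 0.939 -0.116
outer loop
vertex -4.272 3.964 -1.922
vertex -2.98 4.345 -2.432
vertex -4.519 3.785 -2.683
endloop
endfacet
facet normal -0.302 -0.219 -0.928
outer loop
vertex -3.228 4.166 -3.193
vertex -2.908 3.236 -3.078
vertex -4.519 3.785 -2.683
endloop
endfacet
facet normal -0.323 0.939 -0.116
outer loop
vertex -4.519 3.785 -2.683
vertex -2.98 4.345 -2.432
vertex -3.228 4.166 -3.193
endloop
endfacet
facet normal 0.897 0.265 -0.354
outer loop
vertex -3.228 4.166 -3.193
vertex -2.661 3.415 -2.317
vertex -2.908 3.236 -3.078
endloop
endfacet
facet normal 0.897 0.264 -0.354
outer loop
vertex -2.98 4.345 -2.432
vertex -2.661 3.415 -2.317
vertex -3.228 4.166 -3.193
endloop
endfacet

endsolid


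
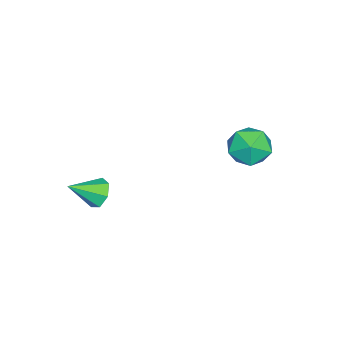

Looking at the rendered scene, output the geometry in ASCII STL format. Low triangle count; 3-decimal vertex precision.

solid 
facet normal -0.296 0.890 -0.347
outer loop
vertex -1.463 4.235 0.265
vertex -2.085 4.315 1.001
vertex -1.182 4.651 1.092
endloop
endfacet
facet normal 0.386 0.765 -0.516
outer loop
vertex -1.463 4.235 0.265
vertex -1.182 4.651 1.092
vertex -0.589 4.041 0.632
endloop
endfacet
facet normal 0.412 0.162 -0.896
outer loop
vertex -1.463 4.235 0.265
vertex -0.589 4.041 0.632
vertex -1.124 3.329 0.257
endloop
endfacet
facet normal -0.253 -0.086 -0.964
outer loop
vertex -1.463 4.235 0.265
vertex -1.124 3.329 0.257
vertex -2.049 3.498 0.485
endloop
endfacet
facet normal -0.692 0.364 -0.624
outer loop
vertex -1.463 4.235 0.265
vertex -2.049 3.498 0.485
vertex -2.085 4.315 1.001
endloop
endfacet
facet normal 0.747 0.658 0.090
outer loop
vertex -0.589 4.041 0.632
vertex -1.182 4.651 1.092
vertex -0.671 4.002 1.595
endloop
endfacet
facet normal -0.357 0.861 0.363
outer loop
vertex -1.182 4.651 1.092
vertex -2.085 4.315 1.001
vertex -1.596 4.171 1.823
endloop
endfacet
facet normal -0.996 0.009 -0.084
outer loop
vertex -2.085 4.315 1.001
vertex -2.049 3.498 0.485
vertex -2.131 3.459 1.448
endloop
endfacet
facet normal -0.287 -0.718 -0.634
outer loop
vertex -2.049 3.498 0.485
vertex -1.124 3.329 0.257
vertex -1.538 2.849 0.988
endloop
endfacet
facet normal 0.790 -0.317 -0.525
outer loop
vertex -1.124 3.329 0.257
vertex -0.589 4.041 0.632
vertex -0.635 3.185 1.079
endloop
endfacet
facet normal 0.253 0.086 0.964
outer loop
vertex -1.257 3.265 1.815
vertex -0.671 4.002 1.595
vertex -1.596 4.171 1.823
endloop
endfacet
facet normal -0.412 -0.162 0.896
outer loop
vertex -1.257 3.265 1.815
vertex -1.596 4.171 1.823
vertex -2.131 3.459 1.448
endloop
endfacet
facet normal -0.386 -0.765 0.516
outer loop
vertex -1.257 3.265 1.815
vertex -2.131 3.459 1.448
vertex -1.538 2.849 0.988
endloop
endfacet
facet normal 0.296 -0.890 0.347
outer loop
vertex -1.257 3.265 1.815
vertex -1.538 2.849 0.988
vertex -0.635 3.185 1.079
endloop
endfacet
facet normal 0.692 -0.364 0.624
outer loop
vertex -1.257 3.265 1.815
vertex -0.635 3.185 1.079
vertex -0.671 4.002 1.595
endloop
endfacet
facet normal 0.287 0.718 0.634
outer loop
vertex -1.596 4.171 1.823
vertex -0.671 4.002 1.595
vertex -1.182 4.651 1.092
endloop
endfacet
facet normal -0.790 0.317 0.525
outer loop
vertex -2.131 3.459 1.448
vertex -1.596 4.171 1.823
vertex -2.085 4.315 1.001
endloop
endfacet
facet normal -0.747 -0.658 -0.090
outer loop
vertex -1.538 2.849 0.988
vertex -2.131 3.459 1.448
vertex -2.049 3.498 0.485
endloop
endfacet
facet normal 0.357 -0.861 -0.363
outer loop
vertex -0.635 3.185 1.079
vertex -1.538 2.849 0.988
vertex -1.124 3.329 0.257
endloop
endfacet
facet normal 0.996 -0.009 0.084
outer loop
vertex -0.671 4.002 1.595
vertex -0.635 3.185 1.079
vertex -0.589 4.041 0.632
endloop
endfacet
facet normal -0.532 0.670 -0.518
outer loop
vertex 3.132 -0.574 -0.028
vertex 2.802 -0.412 0.52
vertex 3.361 -0.151 0.284
endloop
endfacet
facet normal 0.900 -0.203 -0.386
outer loop
vertex 3.132 -0.574 -0.028
vertex 3.361 -0.151 0.284
vertex 3.498 -1.288 1.2
endloop
endfacet
facet normal -0.532 0.668 -0.520
outer loop
vertex 3.361 -0.151 0.284
vertex 2.802 -0.412 0.52
vertex 3.168 0.076 0.773
endloop
endfacet
facet normal 0.927 0.296 0.229
outer loop
vertex 3.361 -0.151 0.284
vertex 3.168 0.076 0.773
vertex 3.498 -1.288 1.2
endloop
endfacet
facet normal -0.532 0.668 -0.520
outer loop
vertex 3.168 0.076 0.773
vertex 2.802 -0.412 0.52
vertex 2.7 -0.064 1.072
endloop
endfacet
facet normal 0.422 0.362 0.831
outer loop
vertex 3.168 0.076 0.773
vertex 2.7 -0.064 1.072
vertex 3.498 -1.288 1.2
endloop
endfacet
facet normal -0.532 0.669 -0.520
outer loop
vertex 2.7 -0.064 1.072
vertex 2.802 -0.412 0.52
vertex 2.309 -0.466 0.955
endloop
endfacet
facet normal -0.236 -0.053 0.970
outer loop
vertex 2.7 -0.064 1.072
vertex 2.309 -0.466 0.955
vertex 3.498 -1.288 1.2
endloop
endfacet
facet normal -0.531 0.670 -0.519
outer loop
vertex 2.309 -0.466 0.955
vertex 2.802 -0.412 0.52
vertex 2.289 -0.826 0.511
endloop
endfacet
facet normal -0.551 -0.636 0.540
outer loop
vertex 2.309 -0.466 0.955
vertex 2.289 -0.826 0.511
vertex 3.498 -1.288 1.2
endloop
endfacet
facet normal -0.531 0.670 -0.519
outer loop
vertex 2.289 -0.826 0.511
vertex 2.802 -0.412 0.52
vertex 2.655 -0.875 0.073
endloop
endfacet
facet normal -0.287 -0.949 -0.133
outer loop
vertex 2.289 -0.826 0.511
vertex 2.655 -0.875 0.073
vertex 3.498 -1.288 1.2
endloop
endfacet
facet normal -0.532 0.669 -0.518
outer loop
vertex 2.655 -0.875 0.073
vertex 2.802 -0.412 0.52
vertex 3.132 -0.574 -0.028
endloop
endfacet
facet normal 0.361 -0.755 -0.547
outer loop
vertex 2.655 -0.875 0.073
vertex 3.132 -0.574 -0.028
vertex 3.498 -1.288 1.2
endloop
endfacet

endsolid


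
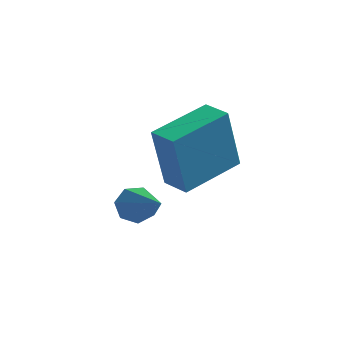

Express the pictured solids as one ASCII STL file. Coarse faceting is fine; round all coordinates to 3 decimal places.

solid 
facet normal -0.634 0.592 -0.498
outer loop
vertex 0.556 -0.326 -1.482
vertex 0.391 -0.069 -0.966
vertex 0.833 0.091 -1.339
endloop
endfacet
facet normal 0.718 -0.255 -0.647
outer loop
vertex 0.556 -0.326 -1.482
vertex 0.833 0.091 -1.339
vertex 1.549 -1.151 -0.054
endloop
endfacet
facet normal -0.634 0.591 -0.498
outer loop
vertex 0.833 0.091 -1.339
vertex 0.391 -0.069 -0.966
vertex 0.777 0.388 -0.915
endloop
endfacet
facet normal 0.914 0.378 -0.144
outer loop
vertex 0.833 0.091 -1.339
vertex 0.777 0.388 -0.915
vertex 1.549 -1.151 -0.054
endloop
endfacet
facet normal -0.633 0.591 -0.500
outer loop
vertex 0.777 0.388 -0.915
vertex 0.391 -0.069 -0.966
vertex 0.429 0.341 -0.53
endloop
endfacet
facet normal 0.555 0.600 0.575
outer loop
vertex 0.777 0.388 -0.915
vertex 0.429 0.341 -0.53
vertex 1.549 -1.151 -0.054
endloop
endfacet
facet normal -0.633 0.591 -0.500
outer loop
vertex 0.429 0.341 -0.53
vertex 0.391 -0.069 -0.966
vertex 0.053 -0.014 -0.473
endloop
endfacet
facet normal -0.085 0.245 0.966
outer loop
vertex 0.429 0.341 -0.53
vertex 0.053 -0.014 -0.473
vertex 1.549 -1.151 -0.054
endloop
endfacet
facet normal -0.632 0.592 -0.500
outer loop
vertex 0.053 -0.014 -0.473
vertex 0.391 -0.069 -0.966
vertex -0.069 -0.41 -0.788
endloop
endfacet
facet normal -0.528 -0.423 0.736
outer loop
vertex 0.053 -0.014 -0.473
vertex -0.069 -0.41 -0.788
vertex 1.549 -1.151 -0.054
endloop
endfacet
facet normal -0.632 0.593 -0.499
outer loop
vertex -0.069 -0.41 -0.788
vertex 0.391 -0.069 -0.966
vertex 0.155 -0.549 -1.237
endloop
endfacet
facet normal -0.438 -0.897 0.059
outer loop
vertex -0.069 -0.41 -0.788
vertex 0.155 -0.549 -1.237
vertex 1.549 -1.151 -0.054
endloop
endfacet
facet normal -0.634 0.592 -0.498
outer loop
vertex 0.155 -0.549 -1.237
vertex 0.391 -0.069 -0.966
vertex 0.556 -0.326 -1.482
endloop
endfacet
facet normal 0.117 -0.822 -0.557
outer loop
vertex 0.155 -0.549 -1.237
vertex 0.556 -0.326 -1.482
vertex 1.549 -1.151 -0.054
endloop
endfacet
facet normal -0.887 0.462 -0.012
outer loop
vertex 0.31 1.149 1.1
vertex 1.187 2.843 1.504
vertex 0.533 1.524 -0.955
endloop
endfacet
facet normal -0.450 -0.868 -0.207
outer loop
vertex 1.313 1.117 -0.944
vertex 0.31 1.149 1.1
vertex 0.533 1.524 -0.955
endloop
endfacet
facet normal -0.887 0.462 -0.012
outer loop
vertex 0.533 1.524 -0.955
vertex 1.187 2.843 1.504
vertex 1.41 3.218 -0.55
endloop
endfacet
facet normal 0.107 0.178 -0.978
outer loop
vertex 1.41 3.218 -0.55
vertex 1.313 1.117 -0.944
vertex 0.533 1.524 -0.955
endloop
endfacet
facet normal -0.107 -0.178 0.978
outer loop
vertex 0.31 1.149 1.1
vertex 1.967 2.436 1.515
vertex 1.187 2.843 1.504
endloop
endfacet
facet normal -0.450 -0.868 -0.207
outer loop
vertex 1.09 0.742 1.11
vertex 0.31 1.149 1.1
vertex 1.313 1.117 -0.944
endloop
endfacet
facet normal -0.106 -0.179 0.978
outer loop
vertex 1.09 0.742 1.11
vertex 1.967 2.436 1.515
vertex 0.31 1.149 1.1
endloop
endfacet
facet normal 0.450 0.868 0.207
outer loop
vertex 1.187 2.843 1.504
vertex 1.967 2.436 1.515
vertex 1.41 3.218 -0.55
endloop
endfacet
facet normal 0.106 0.179 -0.978
outer loop
vertex 2.19 2.811 -0.54
vertex 1.313 1.117 -0.944
vertex 1.41 3.218 -0.55
endloop
endfacet
facet normal 0.450 0.868 0.207
outer loop
vertex 1.41 3.218 -0.55
vertex 1.967 2.436 1.515
vertex 2.19 2.811 -0.54
endloop
endfacet
facet normal 0.887 -0.462 0.012
outer loop
vertex 2.19 2.811 -0.54
vertex 1.09 0.742 1.11
vertex 1.313 1.117 -0.944
endloop
endfacet
facet normal 0.887 -0.462 0.012
outer loop
vertex 1.967 2.436 1.515
vertex 1.09 0.742 1.11
vertex 2.19 2.811 -0.54
endloop
endfacet

endsolid


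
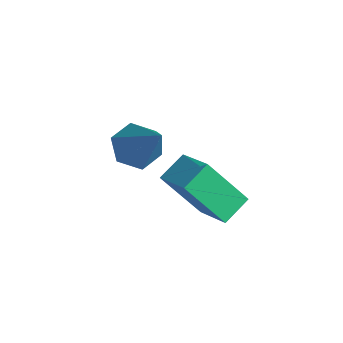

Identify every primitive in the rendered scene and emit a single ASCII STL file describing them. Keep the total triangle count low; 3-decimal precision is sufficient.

solid 
facet normal -0.656 -0.003 -0.755
outer loop
vertex -0.352 -0.423 -0.044
vertex -0.792 -1.054 0.341
vertex -0.986 -0.233 0.506
endloop
endfacet
facet normal 0.368 0.924 0.105
outer loop
vertex -0.352 -0.423 -0.044
vertex -0.986 -0.233 0.506
vertex 0.632 -1.046 1.979
endloop
endfacet
facet normal -0.656 -0.004 -0.754
outer loop
vertex -0.986 -0.233 0.506
vertex -0.792 -1.054 0.341
vertex -1.425 -0.864 0.891
endloop
endfacet
facet normal -0.313 0.644 0.699
outer loop
vertex -0.986 -0.233 0.506
vertex -1.425 -0.864 0.891
vertex 0.632 -1.046 1.979
endloop
endfacet
facet normal -0.656 -0.004 -0.754
outer loop
vertex -1.425 -0.864 0.891
vertex -0.792 -1.054 0.341
vertex -1.231 -1.686 0.726
endloop
endfacet
facet normal -0.468 -0.279 0.839
outer loop
vertex -1.425 -0.864 0.891
vertex -1.231 -1.686 0.726
vertex 0.632 -1.046 1.979
endloop
endfacet
facet normal -0.656 -0.004 -0.755
outer loop
vertex -1.231 -1.686 0.726
vertex -0.792 -1.054 0.341
vertex -0.597 -1.876 0.176
endloop
endfacet
facet normal 0.058 -0.921 0.385
outer loop
vertex -1.231 -1.686 0.726
vertex -0.597 -1.876 0.176
vertex 0.632 -1.046 1.979
endloop
endfacet
facet normal -0.656 -0.004 -0.755
outer loop
vertex -0.597 -1.876 0.176
vertex -0.792 -1.054 0.341
vertex -0.158 -1.244 -0.209
endloop
endfacet
facet normal 0.739 -0.641 -0.209
outer loop
vertex -0.597 -1.876 0.176
vertex -0.158 -1.244 -0.209
vertex 0.632 -1.046 1.979
endloop
endfacet
facet normal -0.656 -0.003 -0.755
outer loop
vertex -0.158 -1.244 -0.209
vertex -0.792 -1.054 0.341
vertex -0.352 -0.423 -0.044
endloop
endfacet
facet normal 0.894 0.281 -0.348
outer loop
vertex -0.158 -1.244 -0.209
vertex -0.352 -0.423 -0.044
vertex 0.632 -1.046 1.979
endloop
endfacet
facet normal -0.388 -0.478 0.788
outer loop
vertex 2.768 -1.67 1.532
vertex 2.572 -0.739 2.0
vertex 1.431 -1.632 0.897
endloop
endfacet
facet normal 0.185 -0.878 -0.441
outer loop
vertex 2.188 -0.701 -0.64
vertex 2.768 -1.67 1.532
vertex 1.431 -1.632 0.897
endloop
endfacet
facet normal -0.388 -0.478 0.788
outer loop
vertex 1.431 -1.632 0.897
vertex 2.572 -0.739 2.0
vertex 1.236 -0.701 1.365
endloop
endfacet
facet normal -0.903 0.026 -0.429
outer loop
vertex 1.236 -0.701 1.365
vertex 2.188 -0.701 -0.64
vertex 1.431 -1.632 0.897
endloop
endfacet
facet normal 0.903 -0.026 0.429
outer loop
vertex 2.768 -1.67 1.532
vertex 3.329 0.192 0.463
vertex 2.572 -0.739 2.0
endloop
endfacet
facet normal 0.185 -0.878 -0.441
outer loop
vertex 3.524 -0.739 -0.005
vertex 2.768 -1.67 1.532
vertex 2.188 -0.701 -0.64
endloop
endfacet
facet normal 0.903 -0.026 0.428
outer loop
vertex 3.524 -0.739 -0.005
vertex 3.329 0.192 0.463
vertex 2.768 -1.67 1.532
endloop
endfacet
facet normal -0.185 0.878 0.441
outer loop
vertex 2.572 -0.739 2.0
vertex 3.329 0.192 0.463
vertex 1.236 -0.701 1.365
endloop
endfacet
facet normal -0.903 0.025 -0.429
outer loop
vertex 1.992 0.23 -0.172
vertex 2.188 -0.701 -0.64
vertex 1.236 -0.701 1.365
endloop
endfacet
facet normal -0.185 0.878 0.441
outer loop
vertex 1.236 -0.701 1.365
vertex 3.329 0.192 0.463
vertex 1.992 0.23 -0.172
endloop
endfacet
facet normal 0.388 0.478 -0.788
outer loop
vertex 1.992 0.23 -0.172
vertex 3.524 -0.739 -0.005
vertex 2.188 -0.701 -0.64
endloop
endfacet
facet normal 0.388 0.478 -0.788
outer loop
vertex 3.329 0.192 0.463
vertex 3.524 -0.739 -0.005
vertex 1.992 0.23 -0.172
endloop
endfacet

endsolid


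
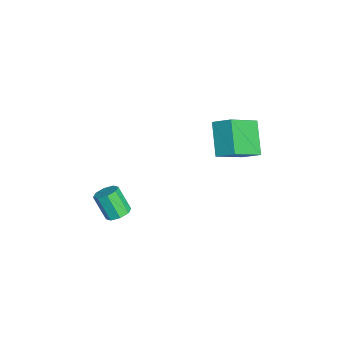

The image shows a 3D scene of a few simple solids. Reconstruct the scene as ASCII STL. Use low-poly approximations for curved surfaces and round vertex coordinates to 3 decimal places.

solid 
facet normal -0.487 0.678 -0.551
outer loop
vertex -2.247 3.751 3.068
vertex -1.727 4.604 3.658
vertex -0.74 3.754 1.738
endloop
endfacet
facet normal -0.448 -0.735 -0.509
outer loop
vertex 0.307 2.296 2.922
vertex -2.247 3.751 3.068
vertex -0.74 3.754 1.738
endloop
endfacet
facet normal -0.487 0.678 -0.551
outer loop
vertex -0.74 3.754 1.738
vertex -1.727 4.604 3.658
vertex -0.22 4.607 2.329
endloop
endfacet
facet normal 0.750 0.001 -0.662
outer loop
vertex -0.22 4.607 2.329
vertex 0.307 2.296 2.922
vertex -0.74 3.754 1.738
endloop
endfacet
facet normal -0.750 -0.001 0.662
outer loop
vertex -2.247 3.751 3.068
vertex -0.68 3.146 4.842
vertex -1.727 4.604 3.658
endloop
endfacet
facet normal -0.448 -0.735 -0.509
outer loop
vertex -1.2 2.293 4.251
vertex -2.247 3.751 3.068
vertex 0.307 2.296 2.922
endloop
endfacet
facet normal -0.750 -0.001 0.662
outer loop
vertex -1.2 2.293 4.251
vertex -0.68 3.146 4.842
vertex -2.247 3.751 3.068
endloop
endfacet
facet normal 0.448 0.735 0.509
outer loop
vertex -1.727 4.604 3.658
vertex -0.68 3.146 4.842
vertex -0.22 4.607 2.329
endloop
endfacet
facet normal 0.749 0.001 -0.662
outer loop
vertex 0.827 3.149 3.512
vertex 0.307 2.296 2.922
vertex -0.22 4.607 2.329
endloop
endfacet
facet normal 0.448 0.735 0.509
outer loop
vertex -0.22 4.607 2.329
vertex -0.68 3.146 4.842
vertex 0.827 3.149 3.512
endloop
endfacet
facet normal 0.487 -0.678 0.551
outer loop
vertex 0.827 3.149 3.512
vertex -1.2 2.293 4.251
vertex 0.307 2.296 2.922
endloop
endfacet
facet normal 0.487 -0.678 0.550
outer loop
vertex -0.68 3.146 4.842
vertex -1.2 2.293 4.251
vertex 0.827 3.149 3.512
endloop
endfacet
facet normal 0.371 0.379 -0.847
outer loop
vertex 0.299 -2.402 -1.588
vertex -0.326 -2.44 -1.879
vertex 0.015 -1.963 -1.516
endloop
endfacet
facet normal 0.757 0.405 0.513
outer loop
vertex 0.299 -2.402 -1.588
vertex 0.015 -1.963 -1.516
vertex -0.27 -2.981 -0.291
endloop
endfacet
facet normal 0.758 0.404 0.512
outer loop
vertex -0.27 -2.981 -0.291
vertex 0.015 -1.963 -1.516
vertex -0.553 -2.542 -0.219
endloop
endfacet
facet normal -0.371 -0.378 0.848
outer loop
vertex -0.27 -2.981 -0.291
vertex -0.553 -2.542 -0.219
vertex -0.894 -3.02 -0.581
endloop
endfacet
facet normal 0.371 0.379 -0.847
outer loop
vertex 0.015 -1.963 -1.516
vertex -0.326 -2.44 -1.879
vertex -0.468 -1.803 -1.656
endloop
endfacet
facet normal 0.157 0.875 0.459
outer loop
vertex 0.015 -1.963 -1.516
vertex -0.468 -1.803 -1.656
vertex -0.553 -2.542 -0.219
endloop
endfacet
facet normal 0.156 0.875 0.459
outer loop
vertex -0.553 -2.542 -0.219
vertex -0.468 -1.803 -1.656
vertex -1.037 -2.382 -0.359
endloop
endfacet
facet normal -0.370 -0.378 0.848
outer loop
vertex -0.553 -2.542 -0.219
vertex -1.037 -2.382 -0.359
vertex -0.894 -3.02 -0.581
endloop
endfacet
facet normal 0.371 0.379 -0.847
outer loop
vertex -0.468 -1.803 -1.656
vertex -0.326 -2.44 -1.879
vertex -0.868 -2.017 -1.927
endloop
endfacet
facet normal -0.537 0.832 0.136
outer loop
vertex -0.468 -1.803 -1.656
vertex -0.868 -2.017 -1.927
vertex -1.037 -2.382 -0.359
endloop
endfacet
facet normal -0.537 0.832 0.136
outer loop
vertex -1.037 -2.382 -0.359
vertex -0.868 -2.017 -1.927
vertex -1.437 -2.596 -0.63
endloop
endfacet
facet normal -0.372 -0.378 0.848
outer loop
vertex -1.037 -2.382 -0.359
vertex -1.437 -2.596 -0.63
vertex -0.894 -3.02 -0.581
endloop
endfacet
facet normal 0.371 0.379 -0.848
outer loop
vertex -0.868 -2.017 -1.927
vertex -0.326 -2.44 -1.879
vertex -0.95 -2.479 -2.169
endloop
endfacet
facet normal -0.915 0.302 -0.267
outer loop
vertex -0.868 -2.017 -1.927
vertex -0.95 -2.479 -2.169
vertex -1.437 -2.596 -0.63
endloop
endfacet
facet normal -0.915 0.302 -0.267
outer loop
vertex -1.437 -2.596 -0.63
vertex -0.95 -2.479 -2.169
vertex -1.519 -3.058 -0.872
endloop
endfacet
facet normal -0.372 -0.378 0.848
outer loop
vertex -1.437 -2.596 -0.63
vertex -1.519 -3.058 -0.872
vertex -0.894 -3.02 -0.581
endloop
endfacet
facet normal 0.371 0.378 -0.848
outer loop
vertex -0.95 -2.479 -2.169
vertex -0.326 -2.44 -1.879
vertex -0.667 -2.918 -2.241
endloop
endfacet
facet normal -0.757 -0.404 -0.513
outer loop
vertex -0.95 -2.479 -2.169
vertex -0.667 -2.918 -2.241
vertex -1.519 -3.058 -0.872
endloop
endfacet
facet normal -0.757 -0.406 -0.513
outer loop
vertex -1.519 -3.058 -0.872
vertex -0.667 -2.918 -2.241
vertex -1.235 -3.497 -0.944
endloop
endfacet
facet normal -0.371 -0.379 0.847
outer loop
vertex -1.519 -3.058 -0.872
vertex -1.235 -3.497 -0.944
vertex -0.894 -3.02 -0.581
endloop
endfacet
facet normal 0.370 0.378 -0.848
outer loop
vertex -0.667 -2.918 -2.241
vertex -0.326 -2.44 -1.879
vertex -0.183 -3.078 -2.101
endloop
endfacet
facet normal -0.156 -0.875 -0.459
outer loop
vertex -0.667 -2.918 -2.241
vertex -0.183 -3.078 -2.101
vertex -1.235 -3.497 -0.944
endloop
endfacet
facet normal -0.157 -0.874 -0.459
outer loop
vertex -1.235 -3.497 -0.944
vertex -0.183 -3.078 -2.101
vertex -0.752 -3.657 -0.804
endloop
endfacet
facet normal -0.371 -0.379 0.847
outer loop
vertex -1.235 -3.497 -0.944
vertex -0.752 -3.657 -0.804
vertex -0.894 -3.02 -0.581
endloop
endfacet
facet normal 0.372 0.378 -0.848
outer loop
vertex -0.183 -3.078 -2.101
vertex -0.326 -2.44 -1.879
vertex 0.217 -2.864 -1.83
endloop
endfacet
facet normal 0.537 -0.832 -0.136
outer loop
vertex -0.183 -3.078 -2.101
vertex 0.217 -2.864 -1.83
vertex -0.752 -3.657 -0.804
endloop
endfacet
facet normal 0.537 -0.832 -0.136
outer loop
vertex -0.752 -3.657 -0.804
vertex 0.217 -2.864 -1.83
vertex -0.352 -3.443 -0.533
endloop
endfacet
facet normal -0.371 -0.379 0.847
outer loop
vertex -0.752 -3.657 -0.804
vertex -0.352 -3.443 -0.533
vertex -0.894 -3.02 -0.581
endloop
endfacet
facet normal 0.372 0.378 -0.848
outer loop
vertex 0.217 -2.864 -1.83
vertex -0.326 -2.44 -1.879
vertex 0.299 -2.402 -1.588
endloop
endfacet
facet normal 0.915 -0.302 0.267
outer loop
vertex 0.217 -2.864 -1.83
vertex 0.299 -2.402 -1.588
vertex -0.352 -3.443 -0.533
endloop
endfacet
facet normal 0.915 -0.302 0.267
outer loop
vertex -0.352 -3.443 -0.533
vertex 0.299 -2.402 -1.588
vertex -0.27 -2.981 -0.291
endloop
endfacet
facet normal -0.371 -0.379 0.848
outer loop
vertex -0.352 -3.443 -0.533
vertex -0.27 -2.981 -0.291
vertex -0.894 -3.02 -0.581
endloop
endfacet

endsolid


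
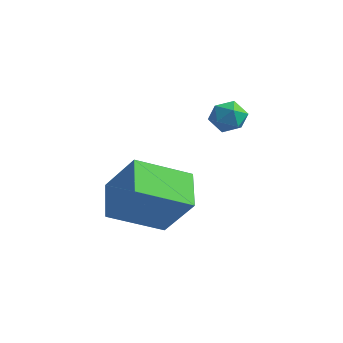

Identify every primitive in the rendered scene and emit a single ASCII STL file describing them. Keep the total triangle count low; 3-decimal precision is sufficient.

solid 
facet normal -0.600 -0.031 -0.800
outer loop
vertex -1.461 -2.805 -0.534
vertex -0.391 -1.404 -1.39
vertex -0.637 -3.79 -1.114
endloop
endfacet
facet normal -0.546 -0.714 0.437
outer loop
vertex 0.431 -3.736 0.31
vertex -1.461 -2.805 -0.534
vertex -0.637 -3.79 -1.114
endloop
endfacet
facet normal -0.599 -0.031 -0.800
outer loop
vertex -0.637 -3.79 -1.114
vertex -0.391 -1.404 -1.39
vertex 0.434 -2.39 -1.97
endloop
endfacet
facet normal 0.585 -0.699 -0.412
outer loop
vertex 0.434 -2.39 -1.97
vertex 0.431 -3.736 0.31
vertex -0.637 -3.79 -1.114
endloop
endfacet
facet normal -0.585 0.699 0.412
outer loop
vertex -1.461 -2.805 -0.534
vertex 0.677 -1.35 0.034
vertex -0.391 -1.404 -1.39
endloop
endfacet
facet normal -0.546 -0.714 0.437
outer loop
vertex -0.394 -2.75 0.89
vertex -1.461 -2.805 -0.534
vertex 0.431 -3.736 0.31
endloop
endfacet
facet normal -0.585 0.699 0.411
outer loop
vertex -0.394 -2.75 0.89
vertex 0.677 -1.35 0.034
vertex -1.461 -2.805 -0.534
endloop
endfacet
facet normal 0.547 0.714 -0.437
outer loop
vertex -0.391 -1.404 -1.39
vertex 0.677 -1.35 0.034
vertex 0.434 -2.39 -1.97
endloop
endfacet
facet normal 0.585 -0.699 -0.412
outer loop
vertex 1.501 -2.335 -0.546
vertex 0.431 -3.736 0.31
vertex 0.434 -2.39 -1.97
endloop
endfacet
facet normal 0.546 0.714 -0.437
outer loop
vertex 0.434 -2.39 -1.97
vertex 0.677 -1.35 0.034
vertex 1.501 -2.335 -0.546
endloop
endfacet
facet normal 0.599 0.031 0.800
outer loop
vertex 1.501 -2.335 -0.546
vertex -0.394 -2.75 0.89
vertex 0.431 -3.736 0.31
endloop
endfacet
facet normal 0.599 0.030 0.800
outer loop
vertex 0.677 -1.35 0.034
vertex -0.394 -2.75 0.89
vertex 1.501 -2.335 -0.546
endloop
endfacet
facet normal 0.297 0.857 0.421
outer loop
vertex 0.491 1.166 1.571
vertex 0.523 0.87 2.151
vertex 1.045 0.881 1.76
endloop
endfacet
facet normal 0.510 0.820 -0.259
outer loop
vertex 0.491 1.166 1.571
vertex 1.045 0.881 1.76
vertex 0.839 0.815 1.146
endloop
endfacet
facet normal -0.068 0.741 -0.668
outer loop
vertex 0.491 1.166 1.571
vertex 0.839 0.815 1.146
vertex 0.189 0.764 1.156
endloop
endfacet
facet normal -0.640 0.730 -0.241
outer loop
vertex 0.491 1.166 1.571
vertex 0.189 0.764 1.156
vertex -0.006 0.798 1.777
endloop
endfacet
facet normal -0.414 0.801 0.432
outer loop
vertex 0.491 1.166 1.571
vertex -0.006 0.798 1.777
vertex 0.523 0.87 2.151
endloop
endfacet
facet normal 0.914 0.235 -0.332
outer loop
vertex 0.839 0.815 1.146
vertex 1.045 0.881 1.76
vertex 1.086 0.302 1.463
endloop
endfacet
facet normal 0.569 0.296 0.768
outer loop
vertex 1.045 0.881 1.76
vertex 0.523 0.87 2.151
vertex 0.891 0.336 2.084
endloop
endfacet
facet normal -0.583 0.205 0.786
outer loop
vertex 0.523 0.87 2.151
vertex -0.006 0.798 1.777
vertex 0.241 0.285 2.094
endloop
endfacet
facet normal -0.949 0.088 -0.303
outer loop
vertex -0.006 0.798 1.777
vertex 0.189 0.764 1.156
vertex 0.035 0.219 1.48
endloop
endfacet
facet normal -0.024 0.108 -0.994
outer loop
vertex 0.189 0.764 1.156
vertex 0.839 0.815 1.146
vertex 0.557 0.23 1.089
endloop
endfacet
facet normal 0.640 -0.730 0.241
outer loop
vertex 0.589 -0.066 1.669
vertex 1.086 0.302 1.463
vertex 0.891 0.336 2.084
endloop
endfacet
facet normal 0.068 -0.741 0.668
outer loop
vertex 0.589 -0.066 1.669
vertex 0.891 0.336 2.084
vertex 0.241 0.285 2.094
endloop
endfacet
facet normal -0.510 -0.820 0.259
outer loop
vertex 0.589 -0.066 1.669
vertex 0.241 0.285 2.094
vertex 0.035 0.219 1.48
endloop
endfacet
facet normal -0.297 -0.857 -0.421
outer loop
vertex 0.589 -0.066 1.669
vertex 0.035 0.219 1.48
vertex 0.557 0.23 1.089
endloop
endfacet
facet normal 0.414 -0.801 -0.432
outer loop
vertex 0.589 -0.066 1.669
vertex 0.557 0.23 1.089
vertex 1.086 0.302 1.463
endloop
endfacet
facet normal 0.949 -0.088 0.303
outer loop
vertex 0.891 0.336 2.084
vertex 1.086 0.302 1.463
vertex 1.045 0.881 1.76
endloop
endfacet
facet normal 0.024 -0.108 0.994
outer loop
vertex 0.241 0.285 2.094
vertex 0.891 0.336 2.084
vertex 0.523 0.87 2.151
endloop
endfacet
facet normal -0.914 -0.235 0.332
outer loop
vertex 0.035 0.219 1.48
vertex 0.241 0.285 2.094
vertex -0.006 0.798 1.777
endloop
endfacet
facet normal -0.569 -0.296 -0.768
outer loop
vertex 0.557 0.23 1.089
vertex 0.035 0.219 1.48
vertex 0.189 0.764 1.156
endloop
endfacet
facet normal 0.583 -0.205 -0.786
outer loop
vertex 1.086 0.302 1.463
vertex 0.557 0.23 1.089
vertex 0.839 0.815 1.146
endloop
endfacet

endsolid


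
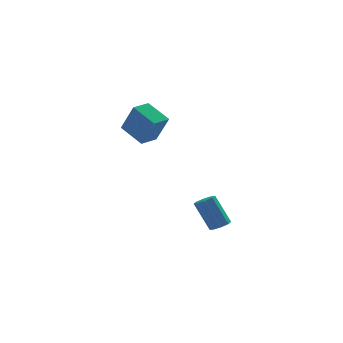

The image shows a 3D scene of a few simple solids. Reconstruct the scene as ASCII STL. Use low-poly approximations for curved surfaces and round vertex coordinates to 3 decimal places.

solid 
facet normal 0.384 -0.303 -0.872
outer loop
vertex 1.758 1.896 -3.495
vertex 1.217 1.889 -3.731
vertex 1.646 2.292 -3.682
endloop
endfacet
facet normal 0.889 0.375 0.262
outer loop
vertex 1.758 1.896 -3.495
vertex 1.646 2.292 -3.682
vertex 1.043 2.459 -1.873
endloop
endfacet
facet normal 0.889 0.376 0.262
outer loop
vertex 1.043 2.459 -1.873
vertex 1.646 2.292 -3.682
vertex 0.931 2.854 -2.06
endloop
endfacet
facet normal -0.385 0.303 0.871
outer loop
vertex 1.043 2.459 -1.873
vertex 0.931 2.854 -2.06
vertex 0.503 2.451 -2.109
endloop
endfacet
facet normal 0.385 -0.304 -0.872
outer loop
vertex 1.646 2.292 -3.682
vertex 1.217 1.889 -3.731
vertex 1.282 2.451 -3.898
endloop
endfacet
facet normal 0.451 0.886 -0.108
outer loop
vertex 1.646 2.292 -3.682
vertex 1.282 2.451 -3.898
vertex 0.931 2.854 -2.06
endloop
endfacet
facet normal 0.453 0.885 -0.108
outer loop
vertex 0.931 2.854 -2.06
vertex 1.282 2.451 -3.898
vertex 0.567 3.014 -2.275
endloop
endfacet
facet normal -0.383 0.301 0.873
outer loop
vertex 0.931 2.854 -2.06
vertex 0.567 3.014 -2.275
vertex 0.503 2.451 -2.109
endloop
endfacet
facet normal 0.385 -0.304 -0.872
outer loop
vertex 1.282 2.451 -3.898
vertex 1.217 1.889 -3.731
vertex 0.881 2.281 -4.016
endloop
endfacet
facet normal -0.249 0.876 -0.414
outer loop
vertex 1.282 2.451 -3.898
vertex 0.881 2.281 -4.016
vertex 0.567 3.014 -2.275
endloop
endfacet
facet normal -0.249 0.876 -0.414
outer loop
vertex 0.567 3.014 -2.275
vertex 0.881 2.281 -4.016
vertex 0.166 2.844 -2.393
endloop
endfacet
facet normal -0.384 0.301 0.873
outer loop
vertex 0.567 3.014 -2.275
vertex 0.166 2.844 -2.393
vertex 0.503 2.451 -2.109
endloop
endfacet
facet normal 0.385 -0.303 -0.871
outer loop
vertex 0.881 2.281 -4.016
vertex 1.217 1.889 -3.731
vertex 0.677 1.881 -3.967
endloop
endfacet
facet normal -0.805 0.352 -0.477
outer loop
vertex 0.881 2.281 -4.016
vertex 0.677 1.881 -3.967
vertex 0.166 2.844 -2.393
endloop
endfacet
facet normal -0.805 0.353 -0.477
outer loop
vertex 0.166 2.844 -2.393
vertex 0.677 1.881 -3.967
vertex -0.038 2.444 -2.345
endloop
endfacet
facet normal -0.385 0.301 0.873
outer loop
vertex 0.166 2.844 -2.393
vertex -0.038 2.444 -2.345
vertex 0.503 2.451 -2.109
endloop
endfacet
facet normal 0.385 -0.303 -0.871
outer loop
vertex 0.677 1.881 -3.967
vertex 1.217 1.889 -3.731
vertex 0.789 1.486 -3.78
endloop
endfacet
facet normal -0.889 -0.376 -0.261
outer loop
vertex 0.677 1.881 -3.967
vertex 0.789 1.486 -3.78
vertex -0.038 2.444 -2.345
endloop
endfacet
facet normal -0.889 -0.375 -0.262
outer loop
vertex -0.038 2.444 -2.345
vertex 0.789 1.486 -3.78
vertex 0.074 2.048 -2.158
endloop
endfacet
facet normal -0.384 0.303 0.872
outer loop
vertex -0.038 2.444 -2.345
vertex 0.074 2.048 -2.158
vertex 0.503 2.451 -2.109
endloop
endfacet
facet normal 0.383 -0.301 -0.873
outer loop
vertex 0.789 1.486 -3.78
vertex 1.217 1.889 -3.731
vertex 1.153 1.326 -3.565
endloop
endfacet
facet normal -0.452 -0.885 0.107
outer loop
vertex 0.789 1.486 -3.78
vertex 1.153 1.326 -3.565
vertex 0.074 2.048 -2.158
endloop
endfacet
facet normal -0.451 -0.886 0.108
outer loop
vertex 0.074 2.048 -2.158
vertex 1.153 1.326 -3.565
vertex 0.438 1.889 -1.942
endloop
endfacet
facet normal -0.385 0.304 0.872
outer loop
vertex 0.074 2.048 -2.158
vertex 0.438 1.889 -1.942
vertex 0.503 2.451 -2.109
endloop
endfacet
facet normal 0.384 -0.301 -0.873
outer loop
vertex 1.153 1.326 -3.565
vertex 1.217 1.889 -3.731
vertex 1.554 1.496 -3.447
endloop
endfacet
facet normal 0.249 -0.876 0.414
outer loop
vertex 1.153 1.326 -3.565
vertex 1.554 1.496 -3.447
vertex 0.438 1.889 -1.942
endloop
endfacet
facet normal 0.249 -0.876 0.414
outer loop
vertex 0.438 1.889 -1.942
vertex 1.554 1.496 -3.447
vertex 0.839 2.059 -1.824
endloop
endfacet
facet normal -0.385 0.304 0.872
outer loop
vertex 0.438 1.889 -1.942
vertex 0.839 2.059 -1.824
vertex 0.503 2.451 -2.109
endloop
endfacet
facet normal 0.385 -0.301 -0.873
outer loop
vertex 1.554 1.496 -3.447
vertex 1.217 1.889 -3.731
vertex 1.758 1.896 -3.495
endloop
endfacet
facet normal 0.805 -0.353 0.477
outer loop
vertex 1.554 1.496 -3.447
vertex 1.758 1.896 -3.495
vertex 0.839 2.059 -1.824
endloop
endfacet
facet normal 0.805 -0.352 0.477
outer loop
vertex 0.839 2.059 -1.824
vertex 1.758 1.896 -3.495
vertex 1.043 2.459 -1.873
endloop
endfacet
facet normal -0.385 0.303 0.871
outer loop
vertex 0.839 2.059 -1.824
vertex 1.043 2.459 -1.873
vertex 0.503 2.451 -2.109
endloop
endfacet
facet normal -0.777 -0.629 -0.001
outer loop
vertex -2.126 1.741 3.579
vertex -2.996 2.814 4.324
vertex -2.663 2.406 1.995
endloop
endfacet
facet normal 0.554 -0.683 -0.475
outer loop
vertex -1.824 3.086 1.996
vertex -2.126 1.741 3.579
vertex -2.663 2.406 1.995
endloop
endfacet
facet normal -0.777 -0.629 -0.001
outer loop
vertex -2.663 2.406 1.995
vertex -2.996 2.814 4.324
vertex -3.533 3.479 2.74
endloop
endfacet
facet normal -0.298 0.369 -0.880
outer loop
vertex -3.533 3.479 2.74
vertex -1.824 3.086 1.996
vertex -2.663 2.406 1.995
endloop
endfacet
facet normal 0.298 -0.369 0.880
outer loop
vertex -2.126 1.741 3.579
vertex -2.157 3.494 4.325
vertex -2.996 2.814 4.324
endloop
endfacet
facet normal 0.554 -0.683 -0.475
outer loop
vertex -1.287 2.421 3.58
vertex -2.126 1.741 3.579
vertex -1.824 3.086 1.996
endloop
endfacet
facet normal 0.298 -0.369 0.880
outer loop
vertex -1.287 2.421 3.58
vertex -2.157 3.494 4.325
vertex -2.126 1.741 3.579
endloop
endfacet
facet normal -0.554 0.683 0.475
outer loop
vertex -2.996 2.814 4.324
vertex -2.157 3.494 4.325
vertex -3.533 3.479 2.74
endloop
endfacet
facet normal -0.298 0.369 -0.880
outer loop
vertex -2.694 4.159 2.741
vertex -1.824 3.086 1.996
vertex -3.533 3.479 2.74
endloop
endfacet
facet normal -0.554 0.683 0.475
outer loop
vertex -3.533 3.479 2.74
vertex -2.157 3.494 4.325
vertex -2.694 4.159 2.741
endloop
endfacet
facet normal 0.777 0.629 0.001
outer loop
vertex -2.694 4.159 2.741
vertex -1.287 2.421 3.58
vertex -1.824 3.086 1.996
endloop
endfacet
facet normal 0.777 0.629 0.001
outer loop
vertex -2.157 3.494 4.325
vertex -1.287 2.421 3.58
vertex -2.694 4.159 2.741
endloop
endfacet

endsolid
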